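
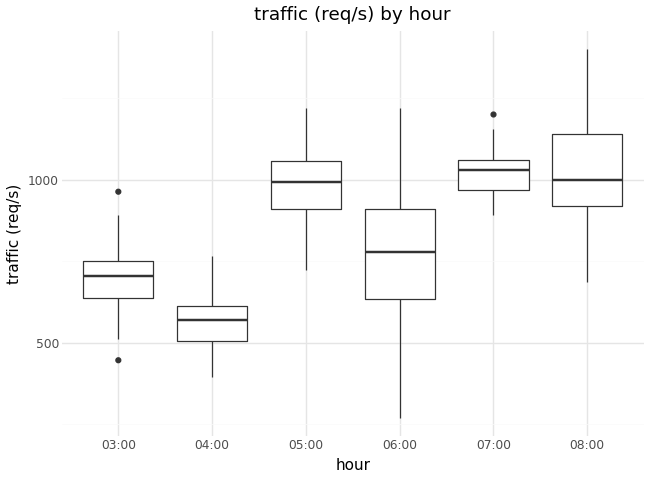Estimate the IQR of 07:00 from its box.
Q3 ≈ 1050, Q1 ≈ 950; IQR ≈ 100.

≈ 100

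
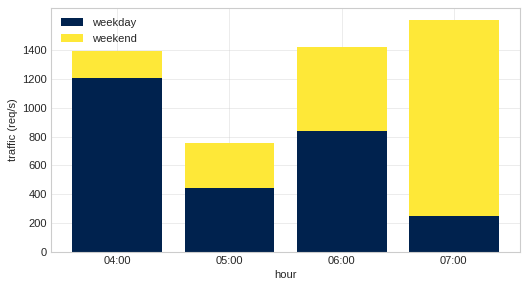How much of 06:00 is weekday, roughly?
≈ 800

weekday top ≈ 800, bottom ≈ 0; segment ≈ 800.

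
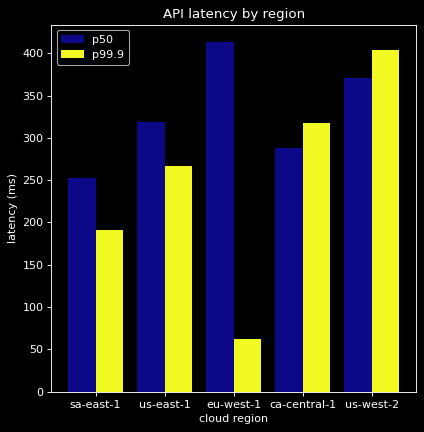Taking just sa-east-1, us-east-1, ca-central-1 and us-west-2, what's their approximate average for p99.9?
≈ 288

(200 + 250 + 300 + 400) / 4 ≈ 288.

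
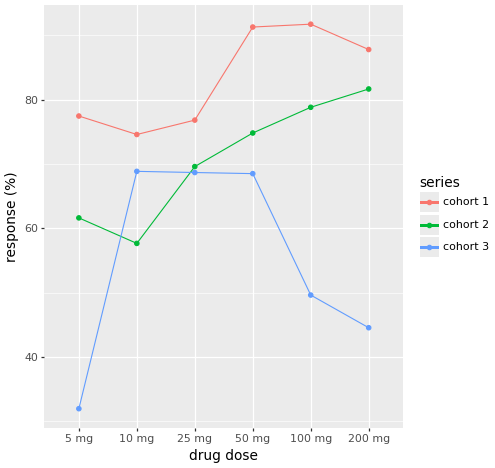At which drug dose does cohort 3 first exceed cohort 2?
10 mg

5 mg: cohort 3 ≈ 30 vs cohort 2 ≈ 60 (not yet); 10 mg: cohort 3 ≈ 70 vs cohort 2 ≈ 60 (first crossover).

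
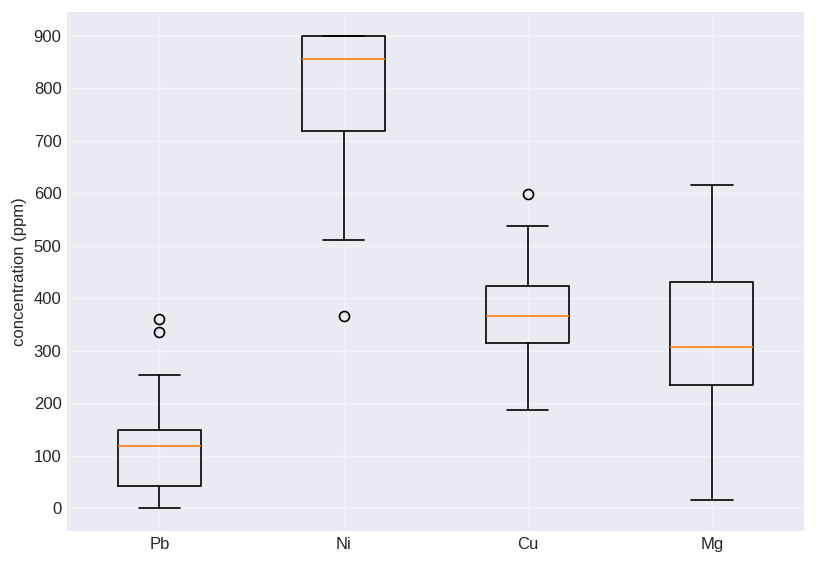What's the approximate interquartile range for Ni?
Q3 ≈ 900, Q1 ≈ 700; IQR ≈ 200.

≈ 200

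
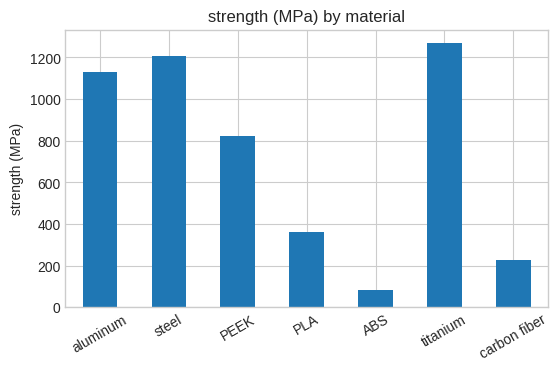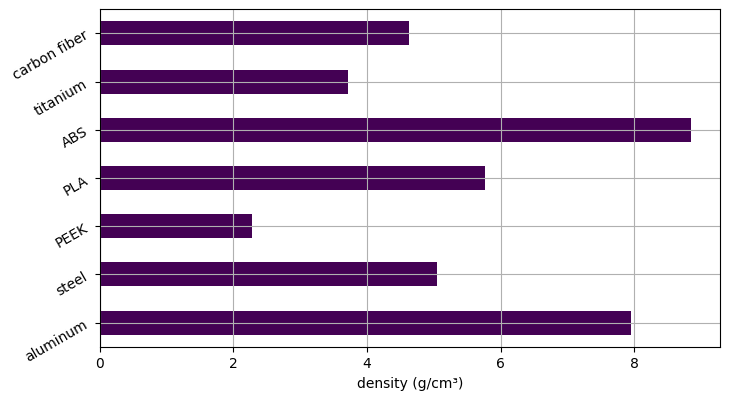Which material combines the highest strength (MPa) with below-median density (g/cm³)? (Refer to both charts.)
titanium

Chart 2 median density (g/cm³) ≈ 5; below-median materials: PEEK, titanium, carbon fiber. Among those, titanium has the highest strength (MPa) (≈ 1200).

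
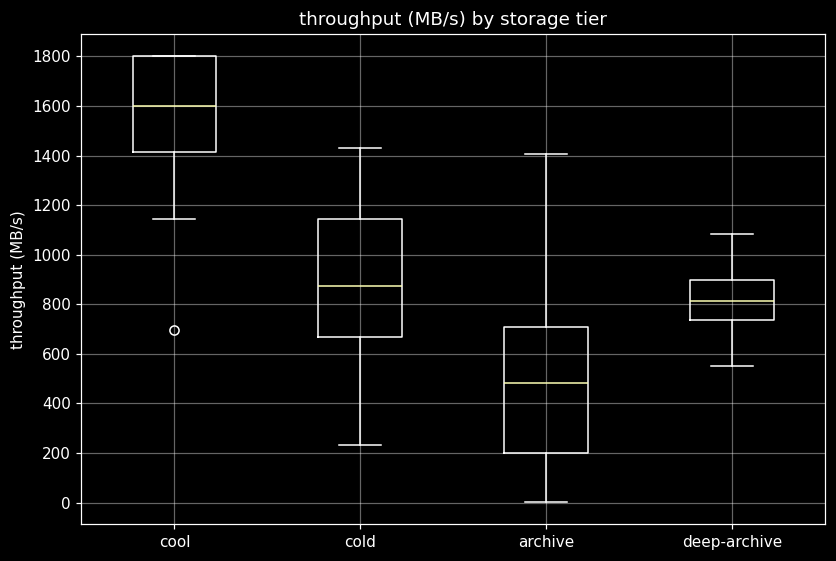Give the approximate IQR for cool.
≈ 400

Q3 ≈ 1800, Q1 ≈ 1400; IQR ≈ 400.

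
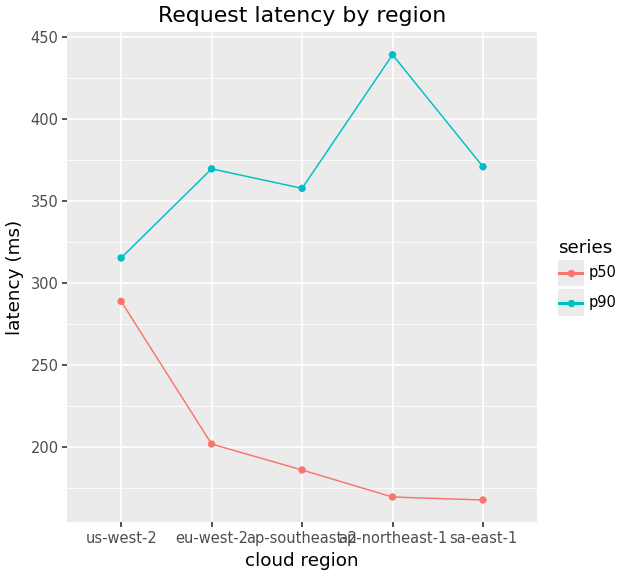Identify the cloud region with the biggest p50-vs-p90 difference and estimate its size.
ap-northeast-1, ≈ 275 ms

ap-northeast-1: p50 ≈ 175, p90 ≈ 450 → gap ≈ 275. Next-largest (sa-east-1) is only ≈ 200.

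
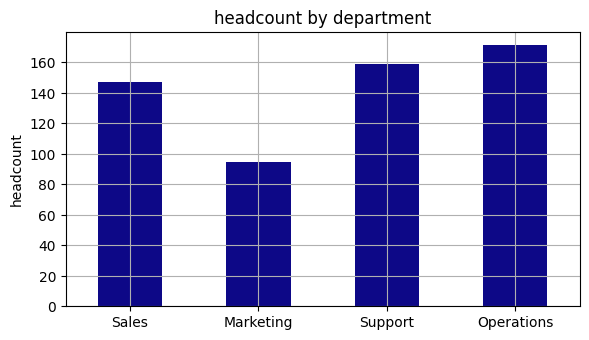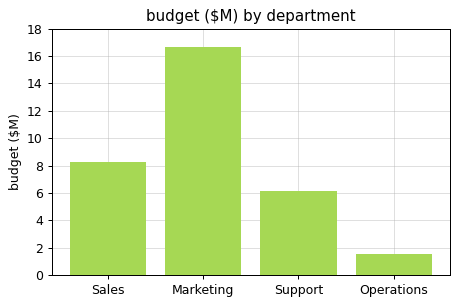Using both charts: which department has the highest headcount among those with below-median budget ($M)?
Chart 2 median budget ($M) ≈ 8; below-median departments: Support, Operations. Among those, Operations has the highest headcount (≈ 180).

Operations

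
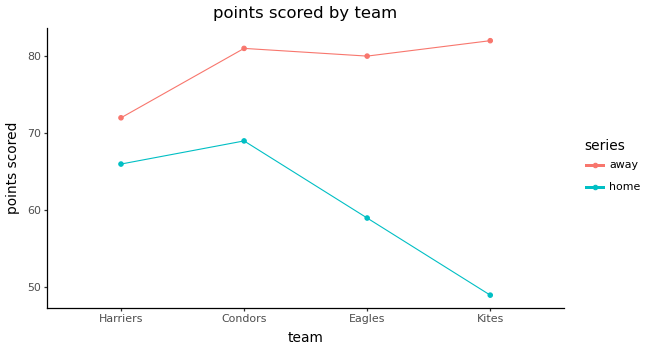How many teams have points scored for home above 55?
Above 55: Harriers, Condors, Eagles.

3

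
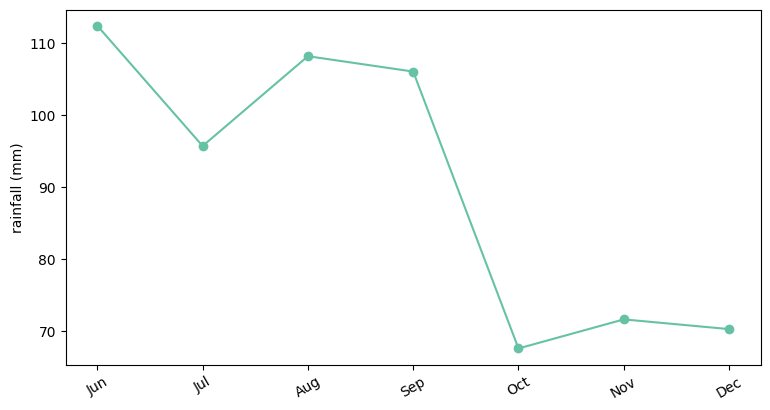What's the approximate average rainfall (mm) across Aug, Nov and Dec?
≈ 83

(110 + 70 + 70) / 3 ≈ 83.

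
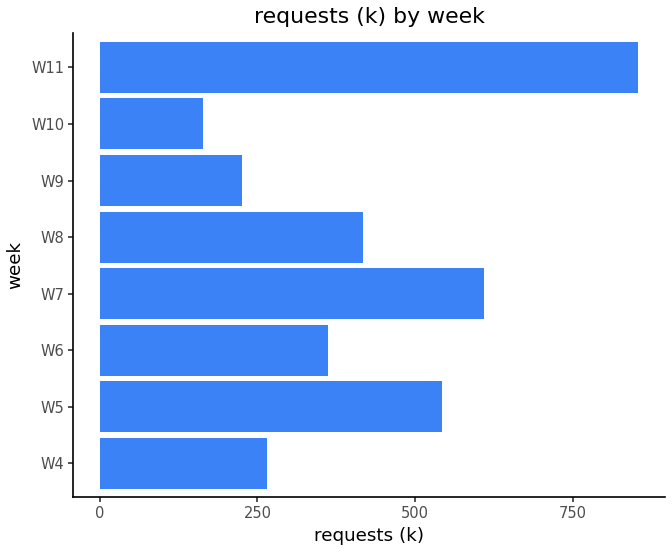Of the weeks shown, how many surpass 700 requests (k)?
Above 700: W11.

1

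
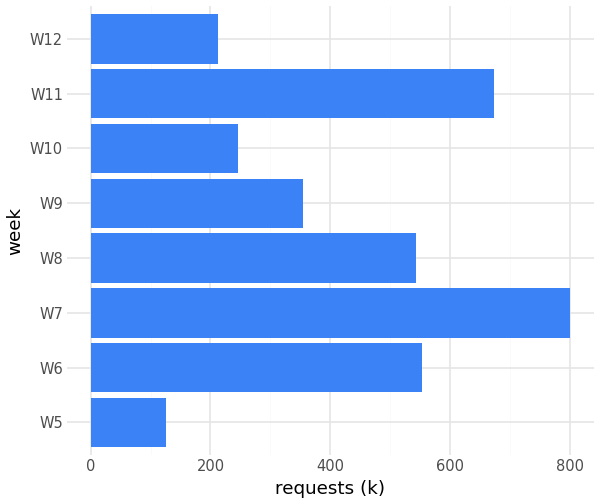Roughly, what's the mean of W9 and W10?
≈ 300

(400 + 200) / 2 ≈ 300.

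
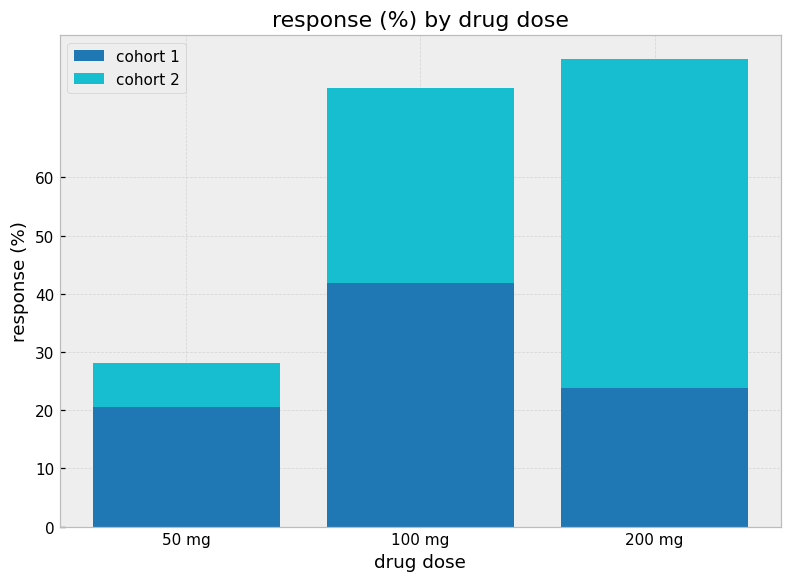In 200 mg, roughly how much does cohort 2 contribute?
≈ 60

cohort 2 top ≈ 80, bottom ≈ 20; segment ≈ 60.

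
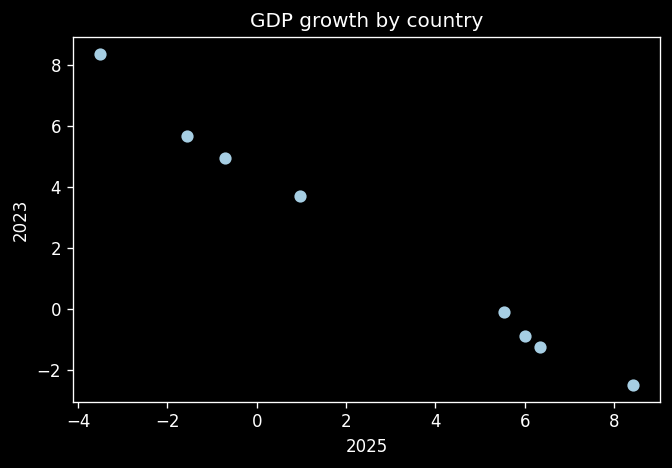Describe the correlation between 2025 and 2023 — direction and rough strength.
negative, strong

Points are negatively correlated; strong (|r| ≈ 1.0).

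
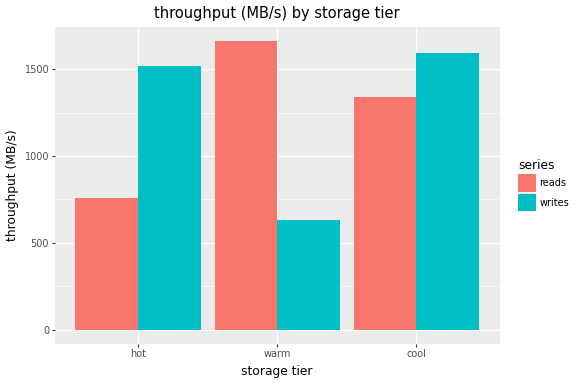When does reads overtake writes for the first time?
warm

hot: reads ≈ 800 vs writes ≈ 1600 (not yet); warm: reads ≈ 1600 vs writes ≈ 600 (first crossover).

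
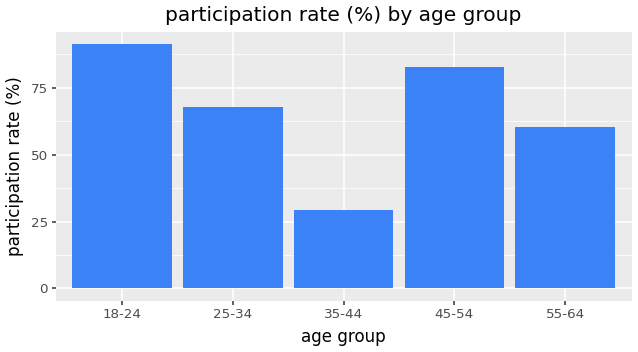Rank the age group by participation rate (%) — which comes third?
Top 4: 18-24 ≈ 90, 45-54 ≈ 80, 25-34 ≈ 70, 55-64 ≈ 60.

25-34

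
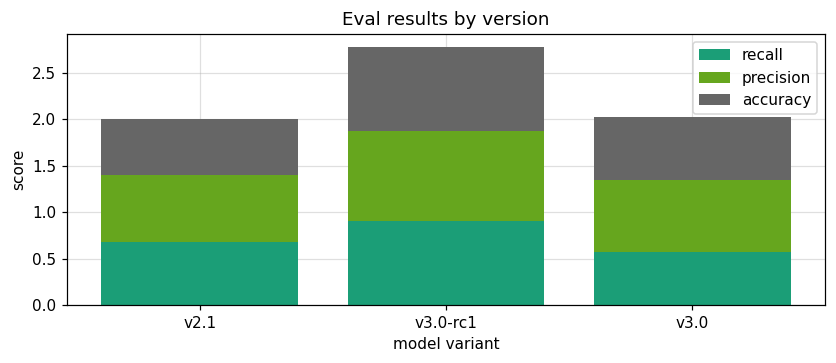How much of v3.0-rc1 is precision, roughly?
≈ 1.0

precision top ≈ 2.0, bottom ≈ 1.0; segment ≈ 1.0.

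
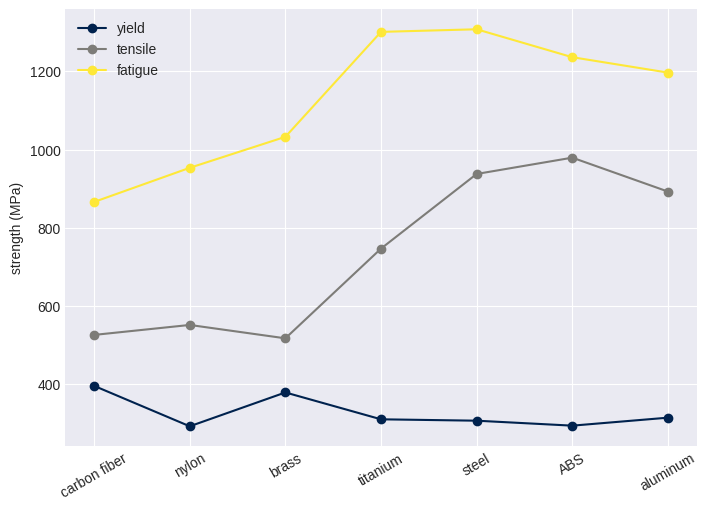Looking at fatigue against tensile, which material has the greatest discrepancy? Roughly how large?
titanium: fatigue ≈ 1300, tensile ≈ 700 → gap ≈ 600. Next-largest (brass) is only ≈ 500.

titanium, ≈ 600 MPa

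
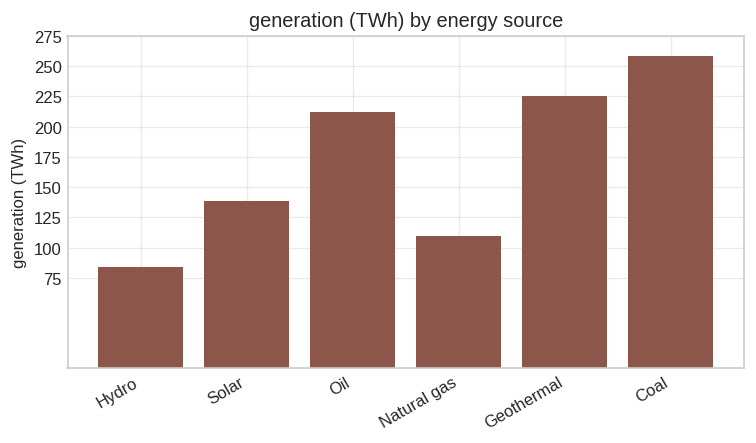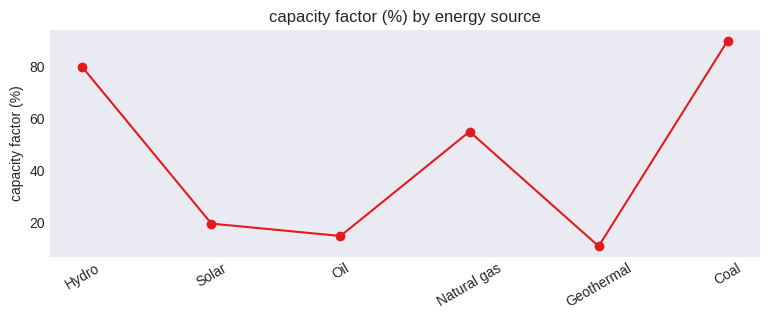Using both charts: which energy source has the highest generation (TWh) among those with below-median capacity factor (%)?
Geothermal

Chart 2 median capacity factor (%) ≈ 40; below-median energy sources: Solar, Oil, Geothermal. Among those, Geothermal has the highest generation (TWh) (≈ 225).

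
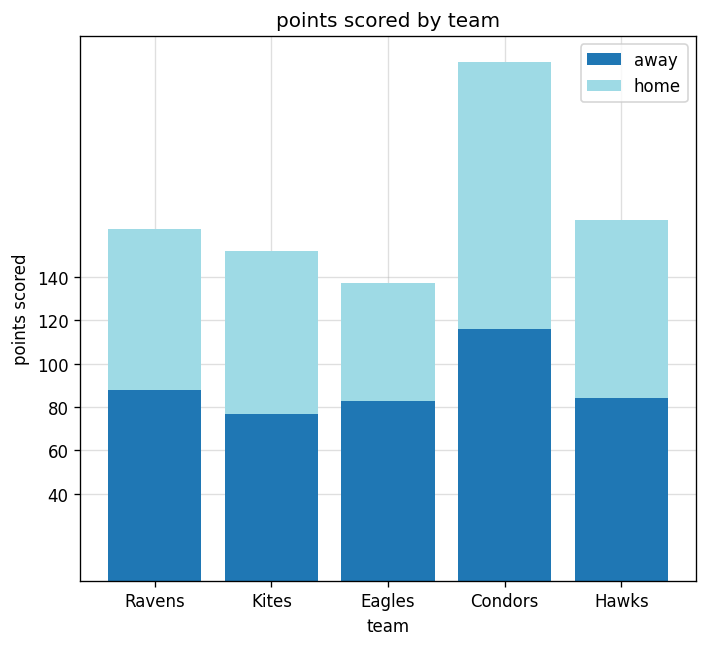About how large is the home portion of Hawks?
≈ 80

home top ≈ 160, bottom ≈ 80; segment ≈ 80.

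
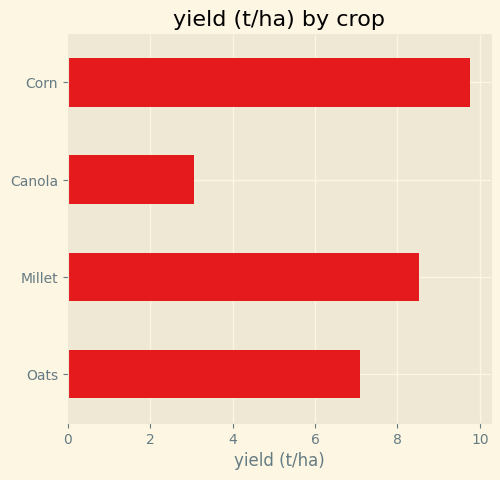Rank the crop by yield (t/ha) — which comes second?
Top 3: Corn ≈ 10, Millet ≈ 9, Oats ≈ 7.

Millet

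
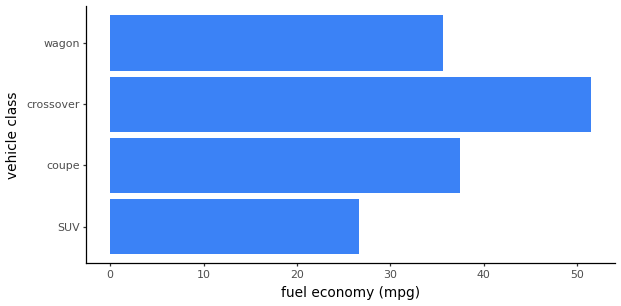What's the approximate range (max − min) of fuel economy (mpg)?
Max crossover ≈ 50, min SUV ≈ 25; range ≈ 25.

≈ 25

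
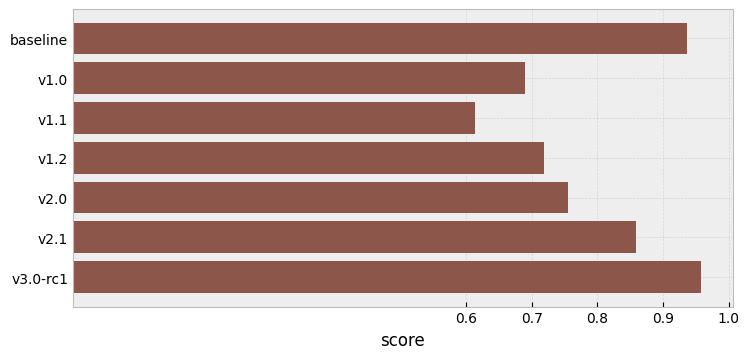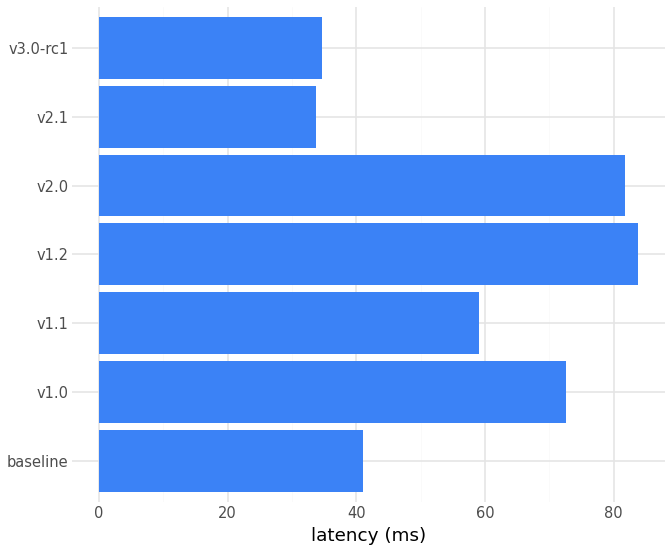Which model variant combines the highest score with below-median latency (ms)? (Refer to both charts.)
v3.0-rc1

Chart 2 median latency (ms) ≈ 60; below-median model variants: baseline, v2.1, v3.0-rc1. Among those, v3.0-rc1 has the highest score (≈ 1).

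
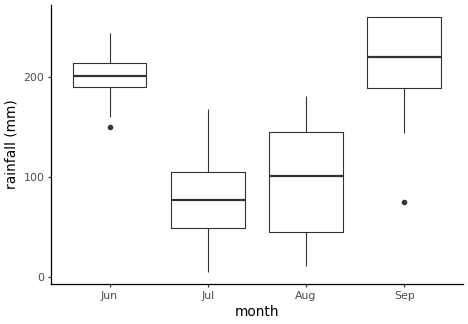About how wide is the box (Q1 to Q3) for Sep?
Q3 ≈ 260, Q1 ≈ 180; IQR ≈ 80.

≈ 80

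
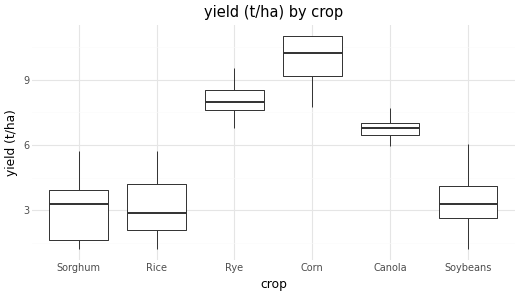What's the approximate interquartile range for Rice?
Q3 ≈ 4, Q1 ≈ 2; IQR ≈ 2.

≈ 2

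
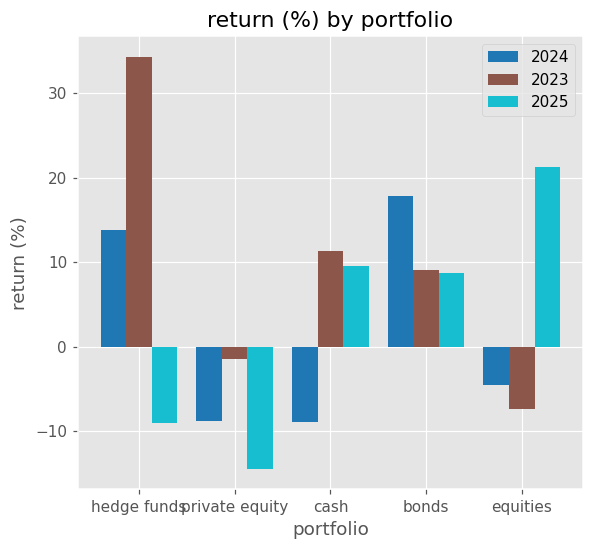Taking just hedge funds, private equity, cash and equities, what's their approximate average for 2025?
(-10 + -15 + 10 + 20) / 4 ≈ 1.

≈ 1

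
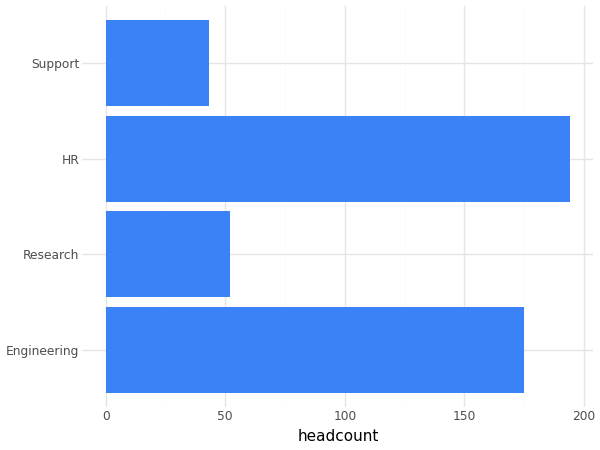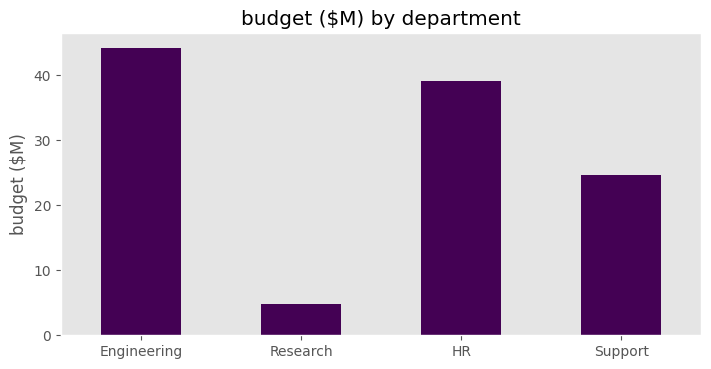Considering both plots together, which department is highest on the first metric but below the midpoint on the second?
Chart 2 median budget ($M) ≈ 30; below-median departments: Research, Support. Among those, Research has the highest headcount (≈ 60).

Research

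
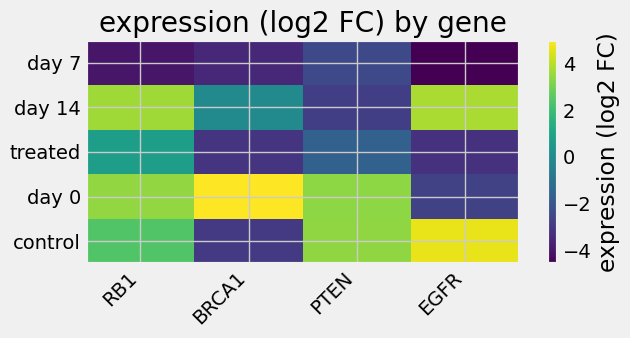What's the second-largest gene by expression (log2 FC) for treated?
Top 3 for treated: RB1 ≈ 1, PTEN ≈ -2, BRCA1 ≈ -3.

PTEN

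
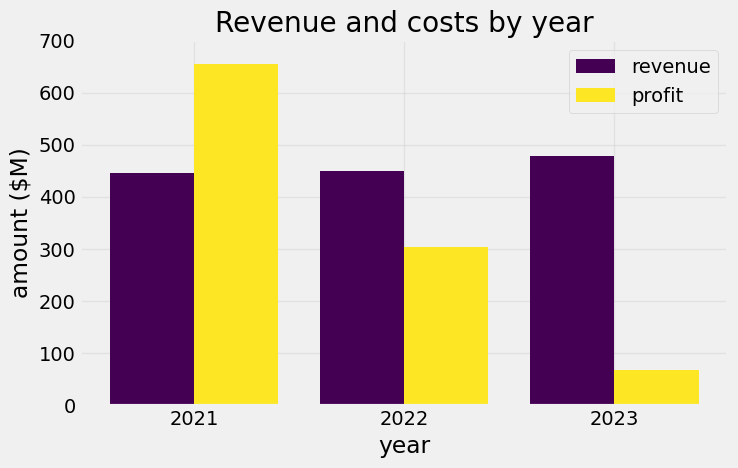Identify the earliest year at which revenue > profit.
2022

2021: revenue ≈ 400 vs profit ≈ 700 (not yet); 2022: revenue ≈ 500 vs profit ≈ 300 (first crossover).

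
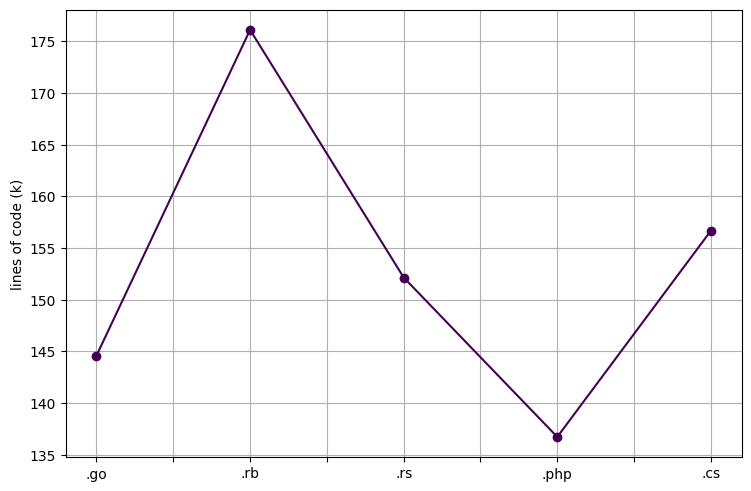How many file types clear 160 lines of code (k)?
Above 160: .rb.

1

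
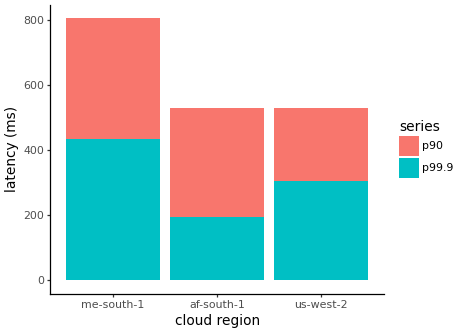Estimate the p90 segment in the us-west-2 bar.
p90 top ≈ 500, bottom ≈ 300; segment ≈ 200.

≈ 200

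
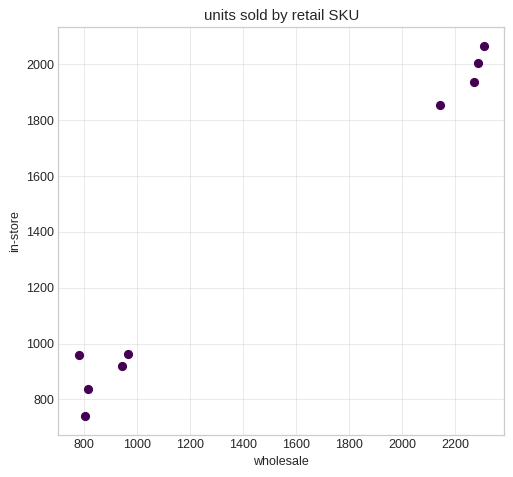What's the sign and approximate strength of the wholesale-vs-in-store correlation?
Points are positively correlated; strong (|r| ≈ 1.0).

positive, strong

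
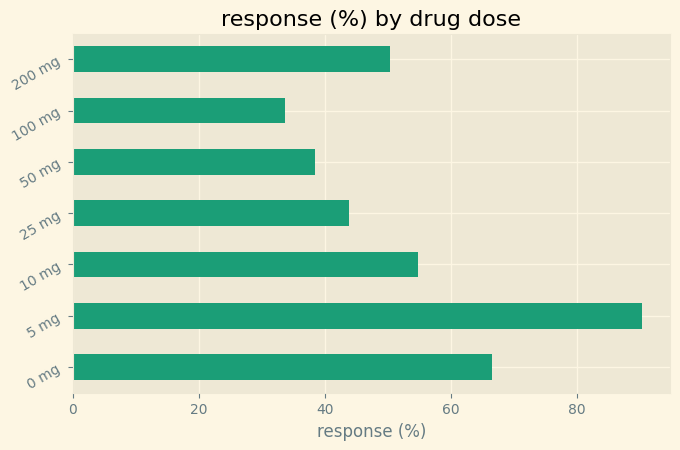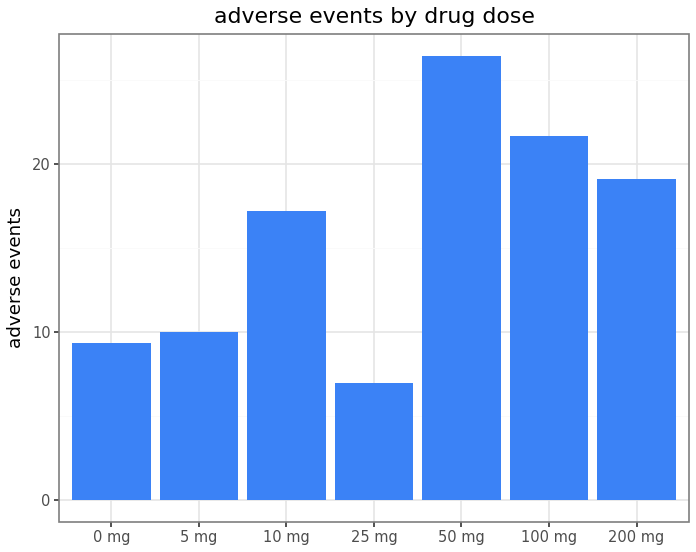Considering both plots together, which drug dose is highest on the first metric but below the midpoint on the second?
5 mg

Chart 2 median adverse events ≈ 15; below-median drug doses: 0 mg, 5 mg, 25 mg. Among those, 5 mg has the highest response (%) (≈ 90).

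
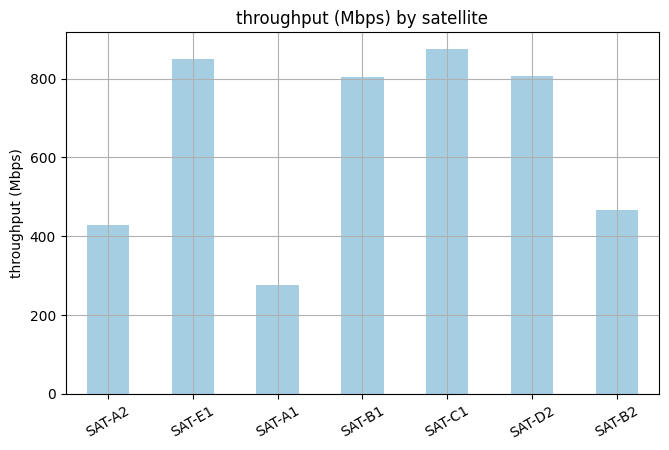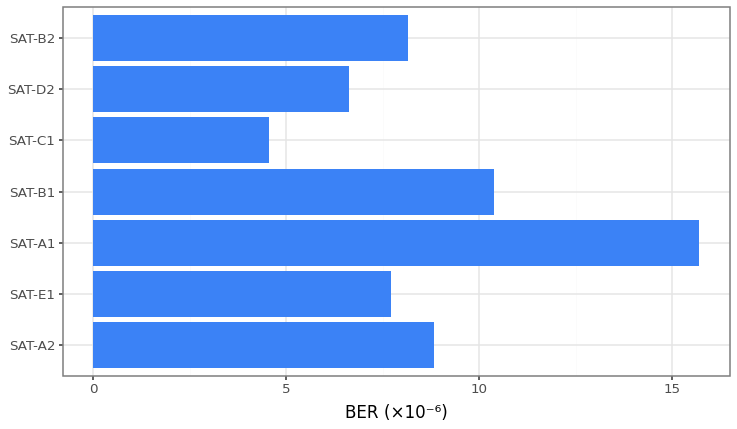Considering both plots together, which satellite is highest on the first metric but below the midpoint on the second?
Chart 2 median BER (×10⁻⁶) ≈ 8; below-median satellites: SAT-E1, SAT-C1, SAT-D2. Among those, SAT-C1 has the highest throughput (Mbps) (≈ 900).

SAT-C1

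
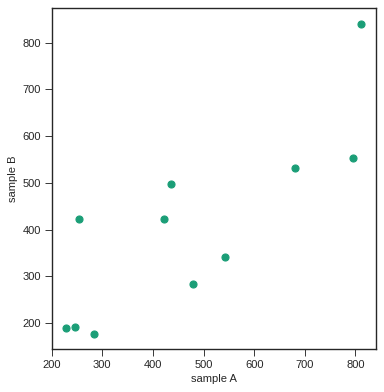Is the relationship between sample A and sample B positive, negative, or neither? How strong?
Points are positively correlated; strong (|r| ≈ 0.8).

positive, strong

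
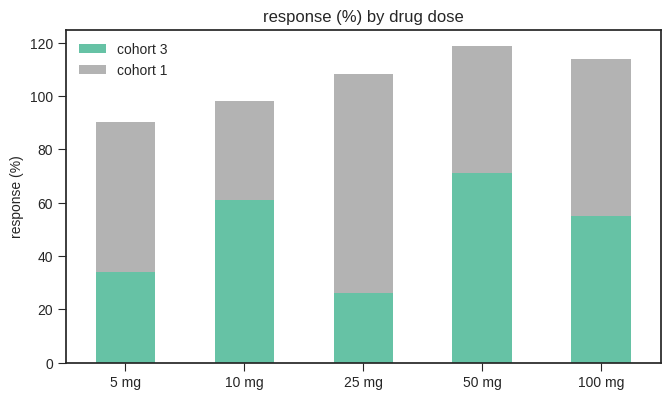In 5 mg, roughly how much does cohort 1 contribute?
cohort 1 top ≈ 90, bottom ≈ 30; segment ≈ 60.

≈ 60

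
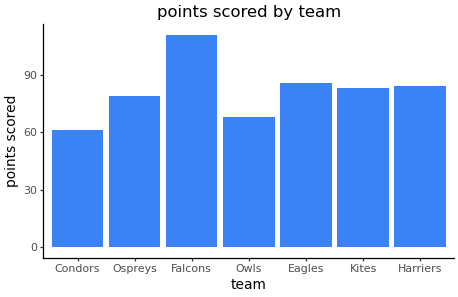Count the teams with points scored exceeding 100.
Above 100: Falcons.

1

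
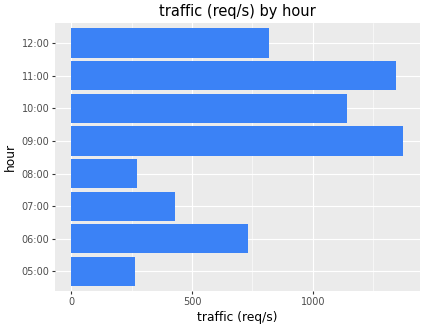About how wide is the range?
Max 09:00 ≈ 1400, min 05:00 ≈ 200; range ≈ 1200.

≈ 1200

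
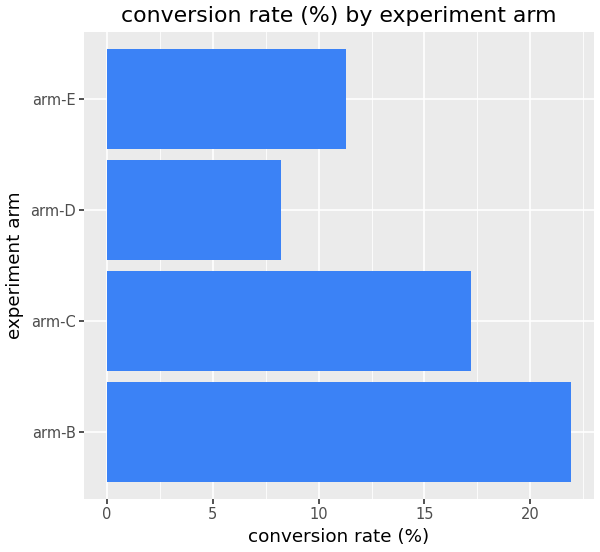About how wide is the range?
≈ 14

Max arm-B ≈ 22, min arm-D ≈ 8; range ≈ 14.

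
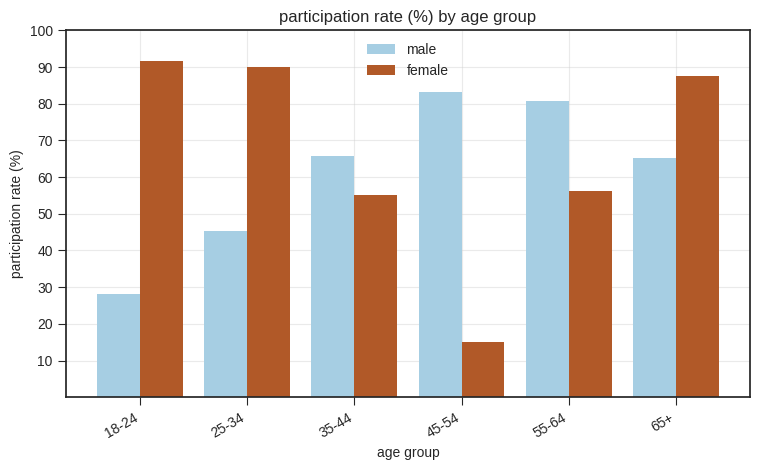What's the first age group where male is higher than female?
35-44

25-34: male ≈ 50 vs female ≈ 90 (not yet); 35-44: male ≈ 70 vs female ≈ 60 (first crossover).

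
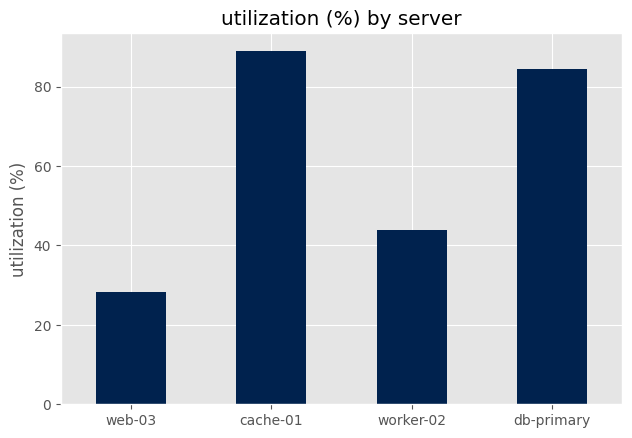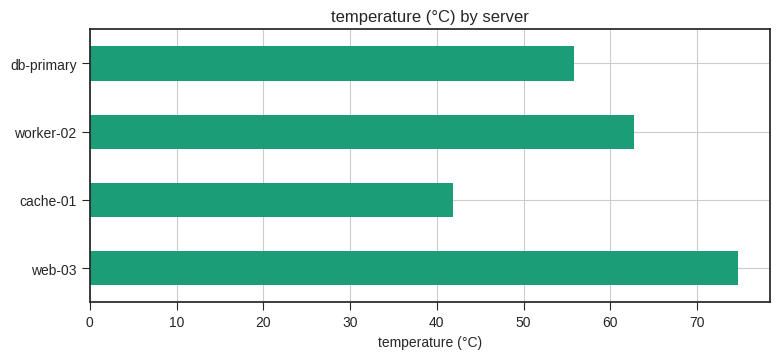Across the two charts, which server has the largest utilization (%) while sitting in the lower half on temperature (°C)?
Chart 2 median temperature (°C) ≈ 60; below-median servers: cache-01, db-primary. Among those, cache-01 has the highest utilization (%) (≈ 90).

cache-01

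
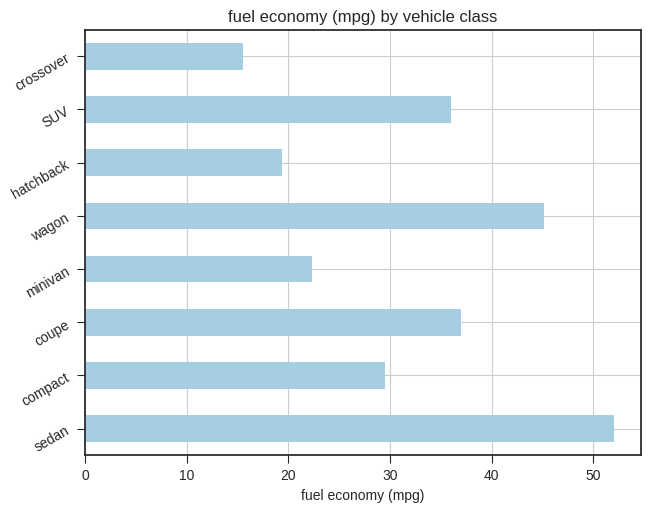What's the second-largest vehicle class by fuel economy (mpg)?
Top 3: sedan ≈ 50, wagon ≈ 45, coupe ≈ 35.

wagon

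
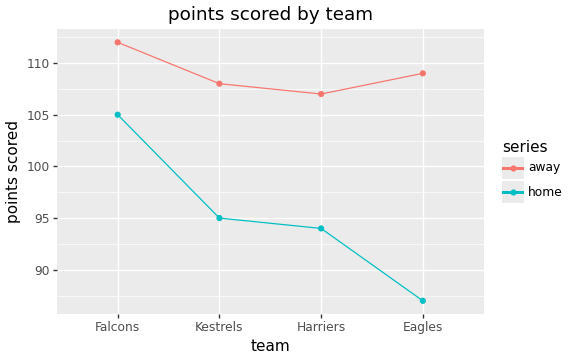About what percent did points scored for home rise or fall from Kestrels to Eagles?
Kestrels ≈ 95, Eagles ≈ 85; (85 − 95) / 95 ≈ -10.5%.

≈ -10.5%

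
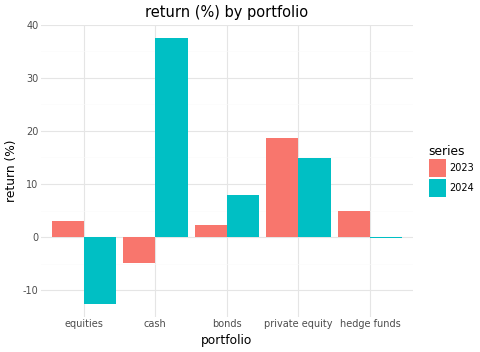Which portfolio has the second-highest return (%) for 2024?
Top 3 for 2024: cash ≈ 40, private equity ≈ 15, bonds ≈ 10.

private equity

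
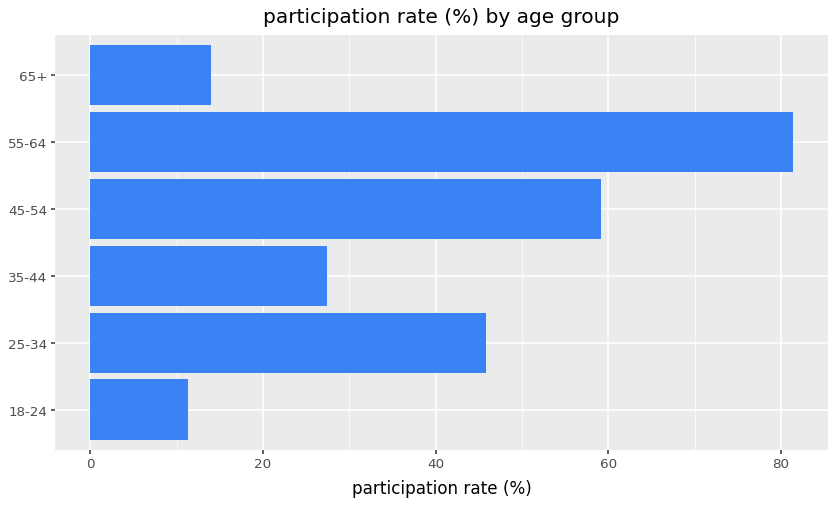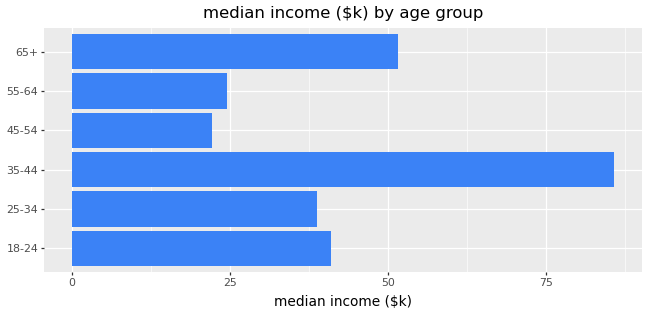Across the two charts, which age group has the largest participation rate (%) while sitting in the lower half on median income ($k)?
55-64

Chart 2 median median income ($k) ≈ 40; below-median age groups: 25-34, 45-54, 55-64. Among those, 55-64 has the highest participation rate (%) (≈ 80).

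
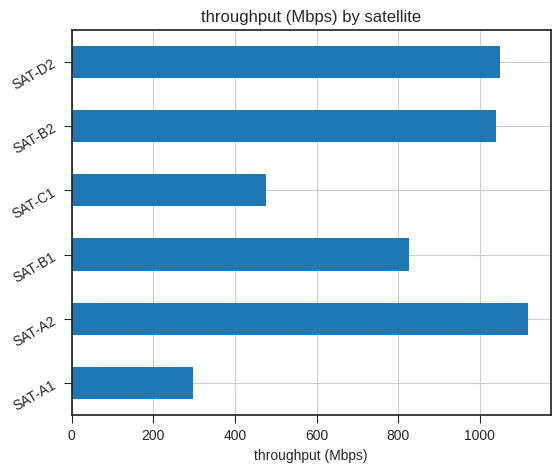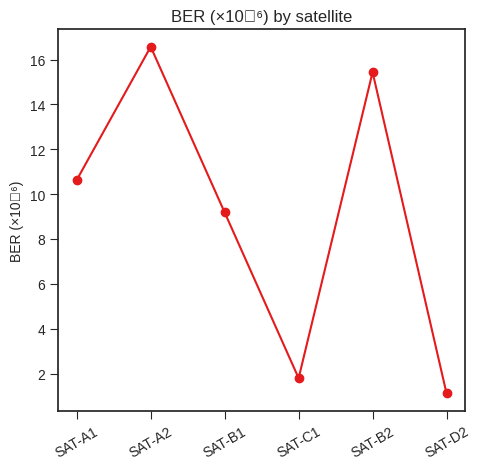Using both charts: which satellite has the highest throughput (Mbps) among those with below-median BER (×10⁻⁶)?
SAT-D2

Chart 2 median BER (×10⁻⁶) ≈ 10; below-median satellites: SAT-B1, SAT-C1, SAT-D2. Among those, SAT-D2 has the highest throughput (Mbps) (≈ 1000).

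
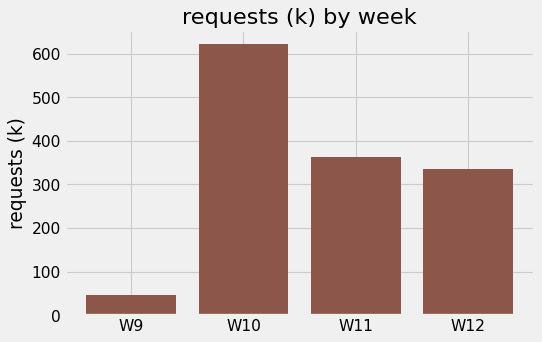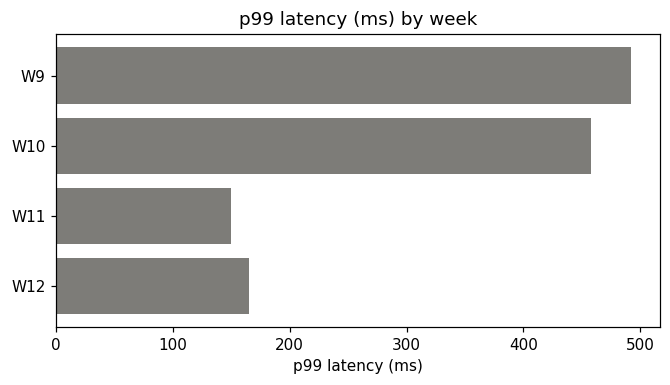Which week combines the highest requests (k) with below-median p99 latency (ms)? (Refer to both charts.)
W11

Chart 2 median p99 latency (ms) ≈ 300; below-median weeks: W11, W12. Among those, W11 has the highest requests (k) (≈ 400).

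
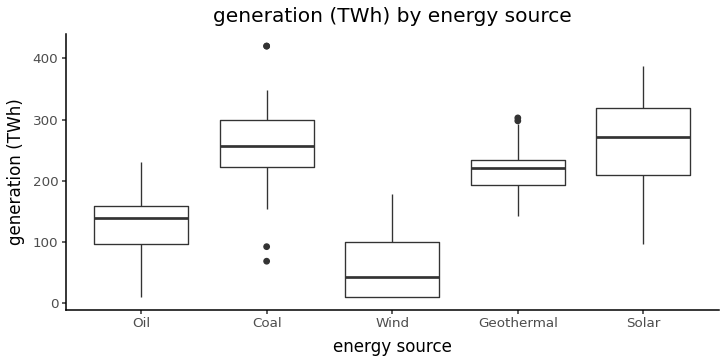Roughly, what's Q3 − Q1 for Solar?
≈ 120

Q3 ≈ 320, Q1 ≈ 200; IQR ≈ 120.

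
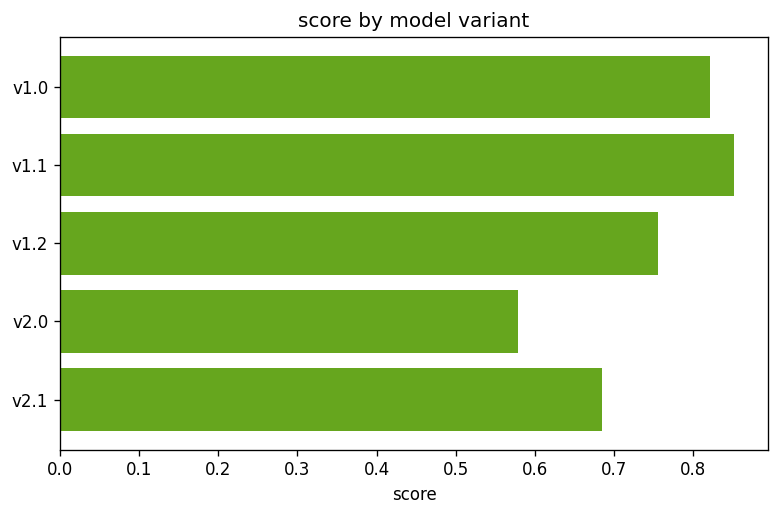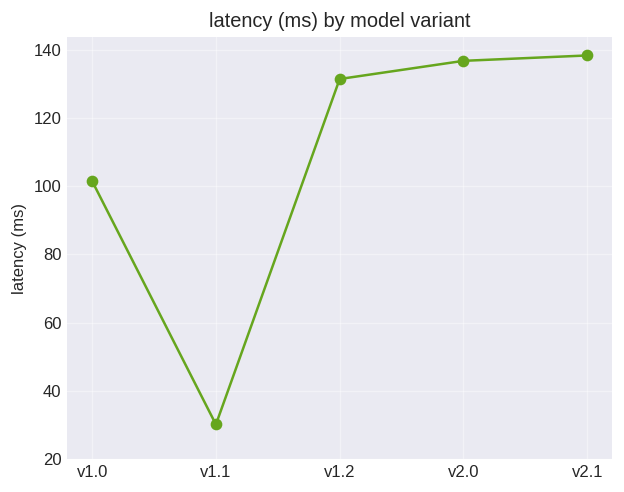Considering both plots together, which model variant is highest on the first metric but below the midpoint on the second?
v1.1

Chart 2 median latency (ms) ≈ 140; below-median model variants: v1.0, v1.1. Among those, v1.1 has the highest score (≈ 0.9).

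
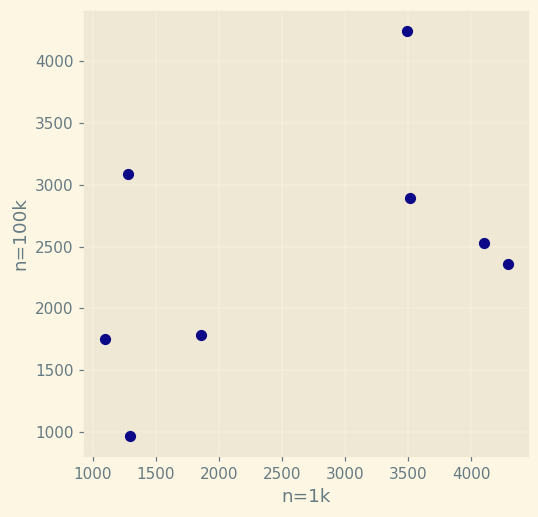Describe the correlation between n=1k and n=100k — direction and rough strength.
positive, moderate

Points are positively correlated; moderate (|r| ≈ 0.5).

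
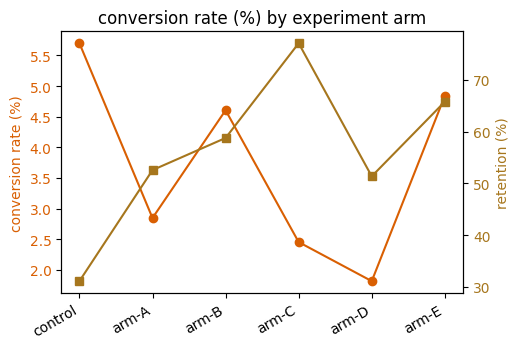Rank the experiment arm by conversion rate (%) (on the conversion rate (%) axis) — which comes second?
Top 3 (on the conversion rate (%) axis): control ≈ 5.5, arm-E ≈ 5.0, arm-B ≈ 4.5.

arm-E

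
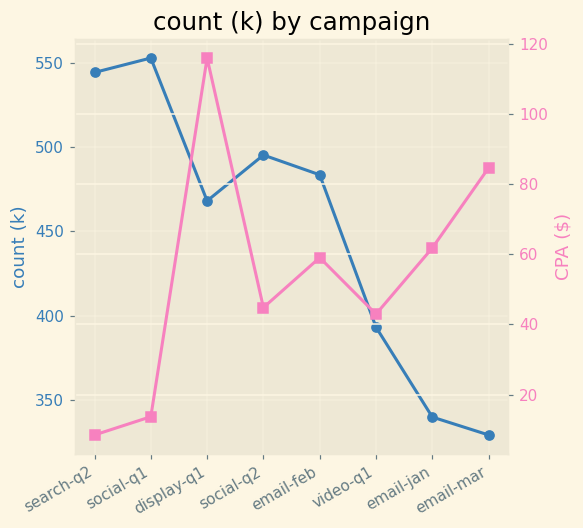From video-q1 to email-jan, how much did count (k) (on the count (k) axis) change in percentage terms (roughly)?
video-q1 ≈ 400, email-jan ≈ 340; (340 − 400) / 400 ≈ -15%.

≈ -15%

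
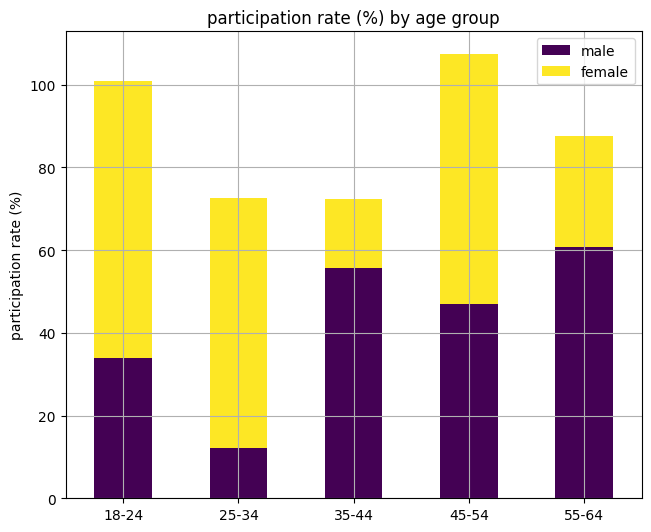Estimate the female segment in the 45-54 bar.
≈ 60

female top ≈ 110, bottom ≈ 50; segment ≈ 60.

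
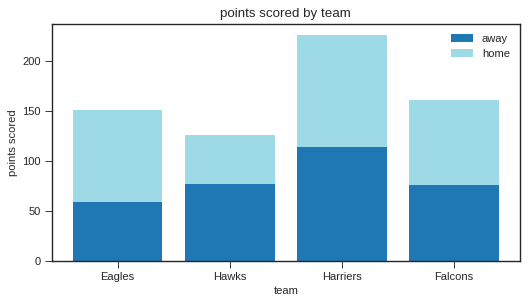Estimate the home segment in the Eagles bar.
home top ≈ 160, bottom ≈ 60; segment ≈ 100.

≈ 100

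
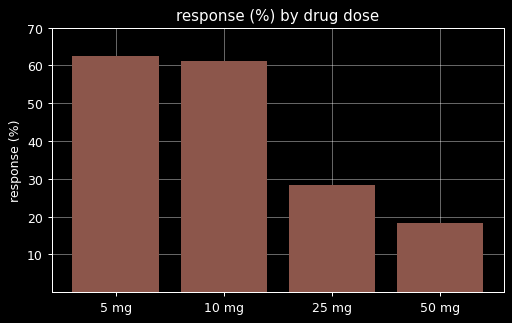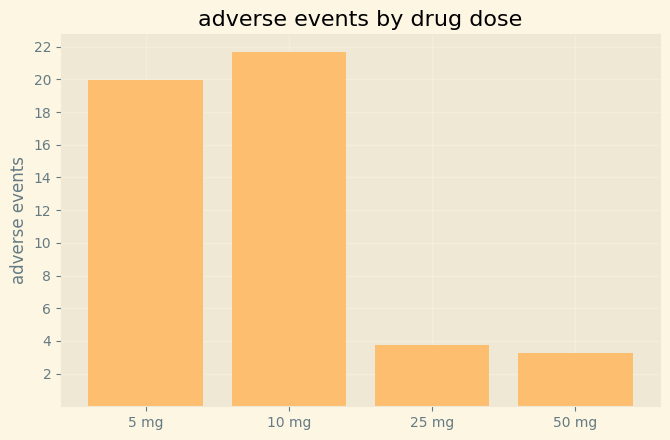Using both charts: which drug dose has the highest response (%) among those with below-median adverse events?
Chart 2 median adverse events ≈ 12; below-median drug doses: 25 mg, 50 mg. Among those, 25 mg has the highest response (%) (≈ 30).

25 mg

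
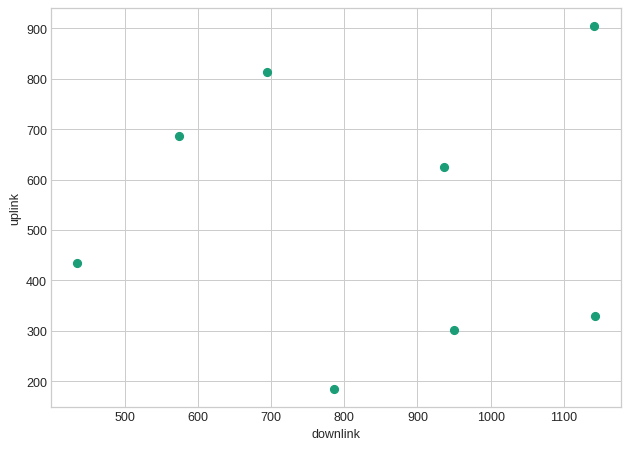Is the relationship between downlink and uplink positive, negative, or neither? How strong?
Points are roughly uncorrelated; weak (|r| ≈ 0.0).

no clear correlation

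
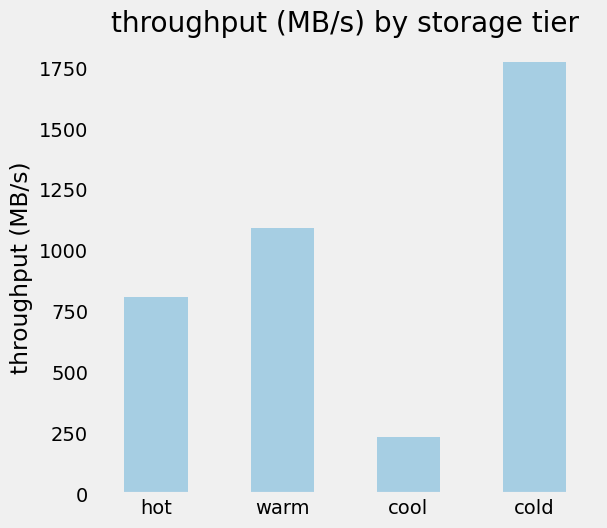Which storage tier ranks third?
hot

Top 4: cold ≈ 1800, warm ≈ 1000, hot ≈ 800, cool ≈ 200.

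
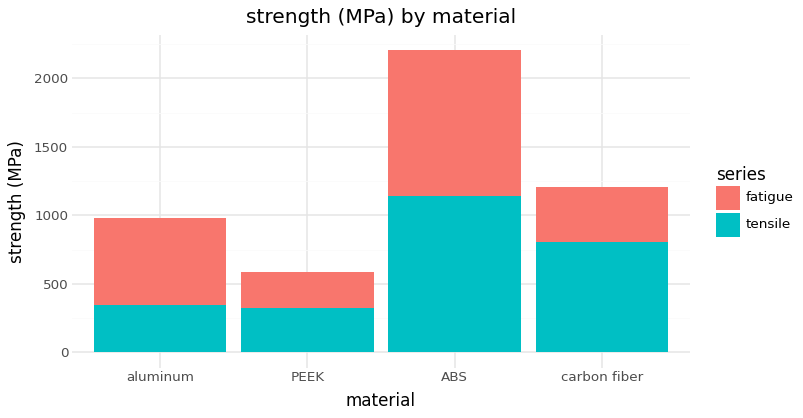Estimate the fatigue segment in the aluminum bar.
≈ 600

fatigue top ≈ 1000, bottom ≈ 400; segment ≈ 600.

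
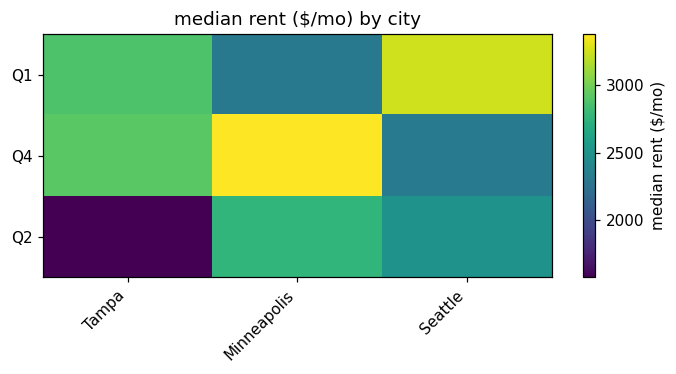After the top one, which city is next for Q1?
Top 3 for Q1: Seattle ≈ 3200, Tampa ≈ 2800, Minneapolis ≈ 2400.

Tampa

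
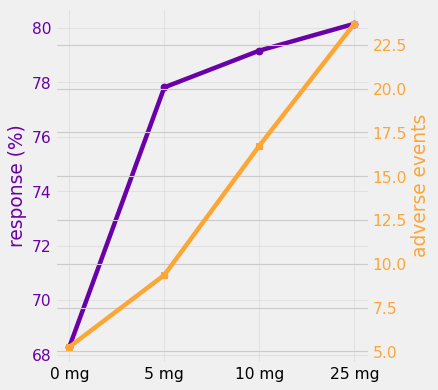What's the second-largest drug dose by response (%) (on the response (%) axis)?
10 mg

Top 3 (on the response (%) axis): 25 mg ≈ 80, 10 mg ≈ 79, 5 mg ≈ 78.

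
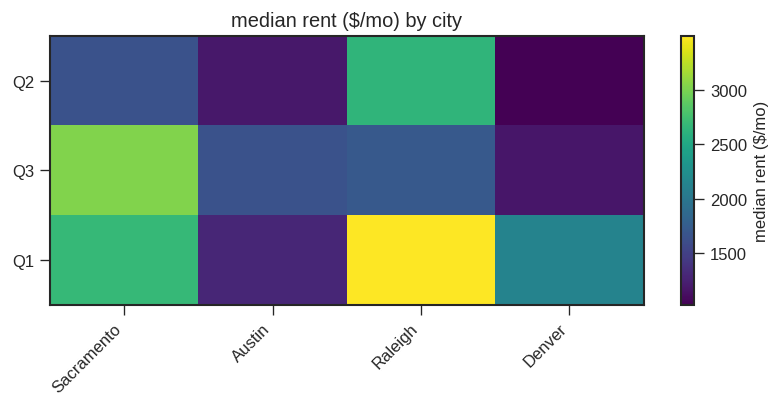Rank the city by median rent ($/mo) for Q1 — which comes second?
Top 3 for Q1: Raleigh ≈ 3500, Sacramento ≈ 2500, Denver ≈ 2000.

Sacramento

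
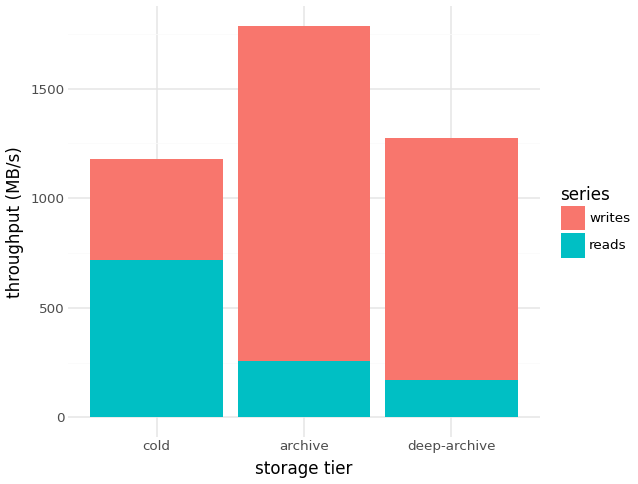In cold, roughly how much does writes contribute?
writes top ≈ 1200, bottom ≈ 800; segment ≈ 400.

≈ 400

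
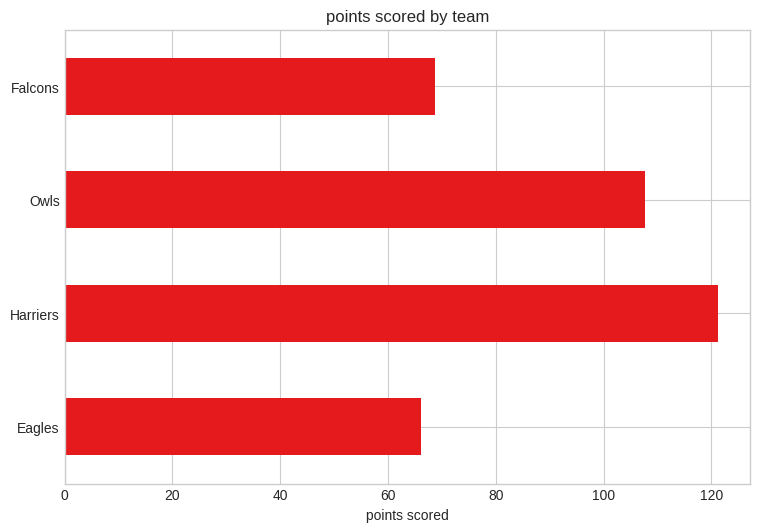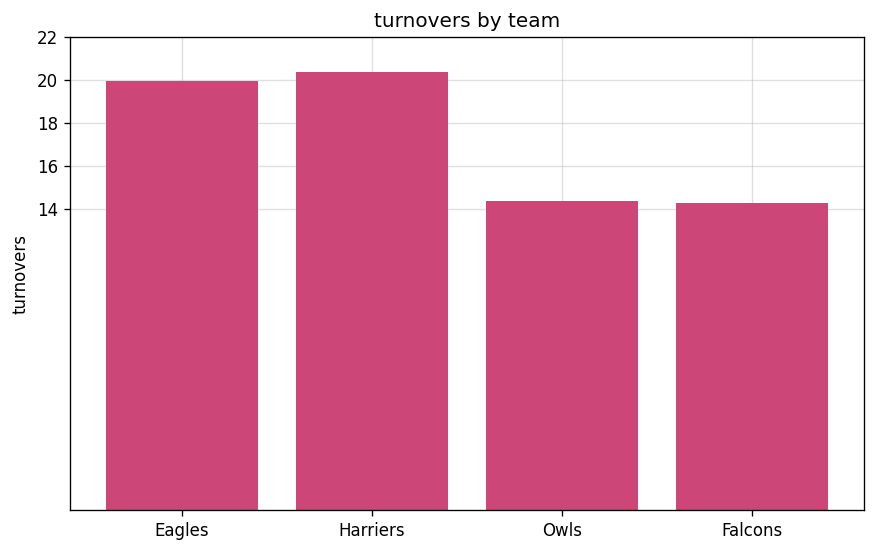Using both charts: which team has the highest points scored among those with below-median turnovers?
Owls

Chart 2 median turnovers ≈ 18; below-median teams: Owls, Falcons. Among those, Owls has the highest points scored (≈ 100).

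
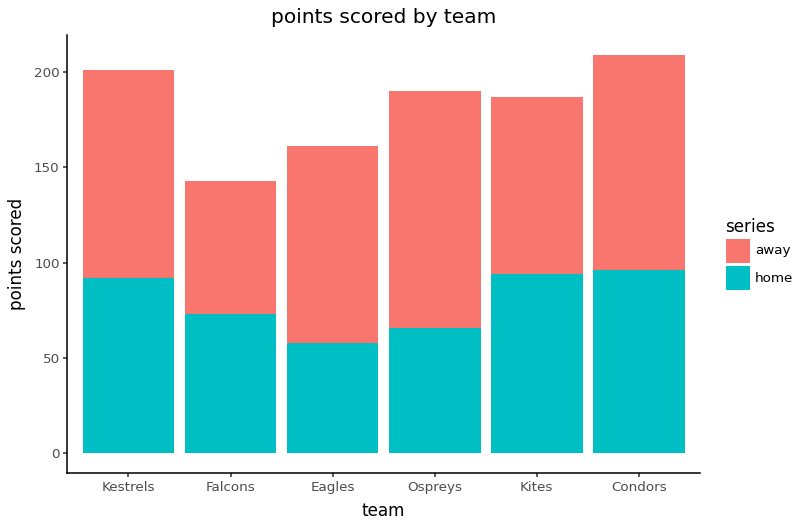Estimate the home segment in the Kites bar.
≈ 100

home top ≈ 100, bottom ≈ 0; segment ≈ 100.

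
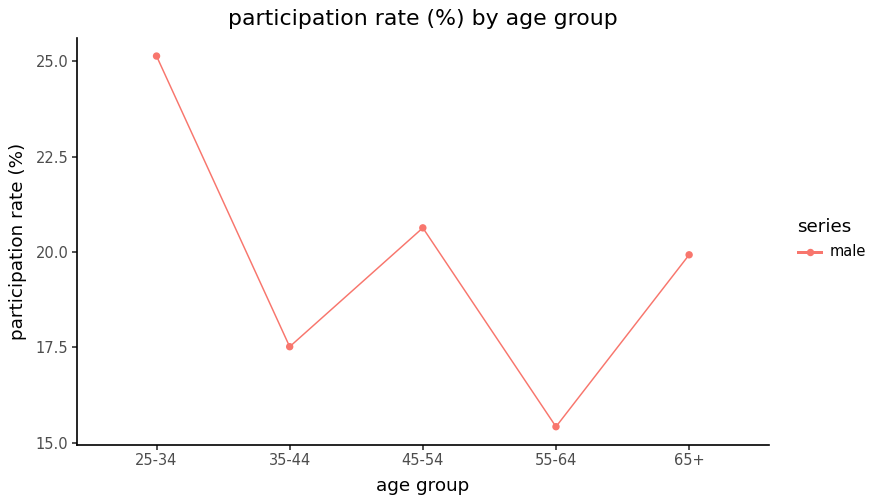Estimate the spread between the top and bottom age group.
Max 25-34 ≈ 25, min 55-64 ≈ 15; range ≈ 10.

≈ 10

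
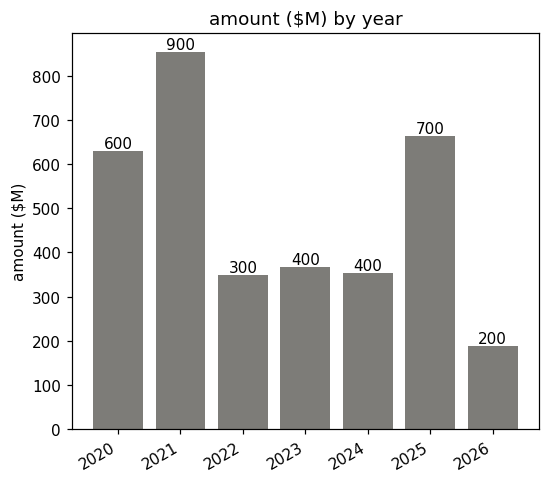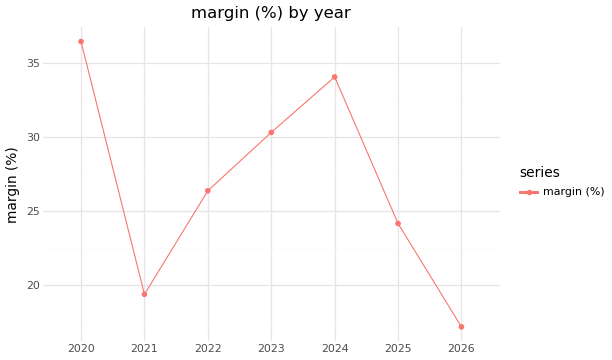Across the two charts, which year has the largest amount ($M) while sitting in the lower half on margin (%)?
2021

Chart 2 median margin (%) ≈ 25; below-median years: 2021, 2025, 2026. Among those, 2021 has the highest amount ($M) (≈ 900).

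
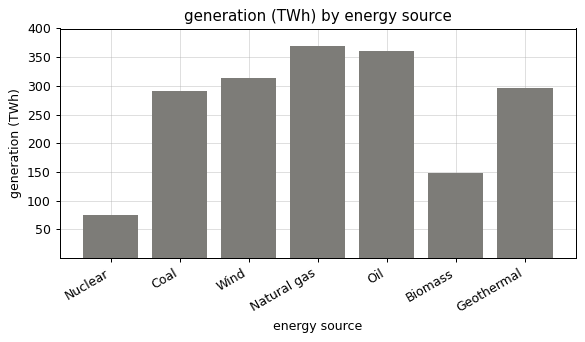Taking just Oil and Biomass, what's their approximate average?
(350 + 150) / 2 ≈ 250.

≈ 250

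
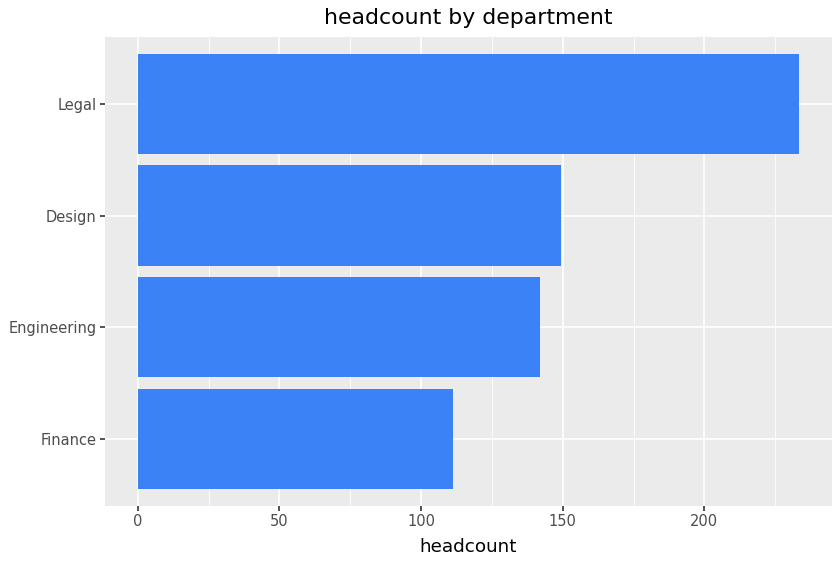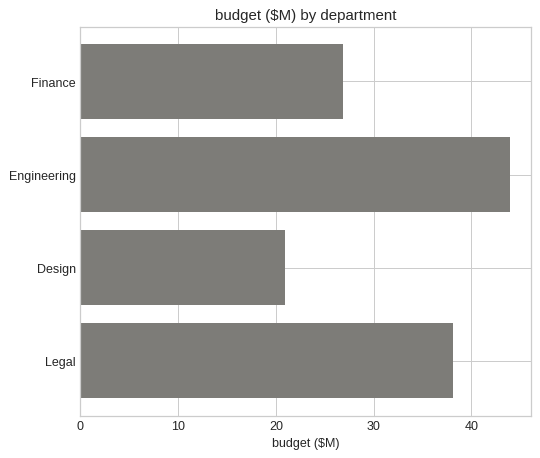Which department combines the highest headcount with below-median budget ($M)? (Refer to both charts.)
Chart 2 median budget ($M) ≈ 35; below-median departments: Finance, Design. Among those, Design has the highest headcount (≈ 150).

Design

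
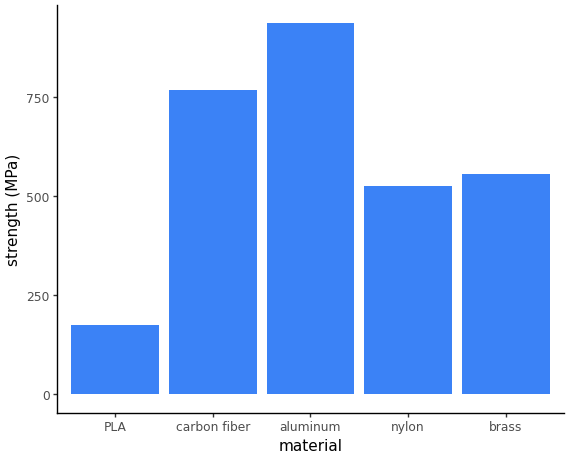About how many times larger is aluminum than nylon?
≈ 1.8×

aluminum ≈ 900, nylon ≈ 500; 900/500 ≈ 1.8.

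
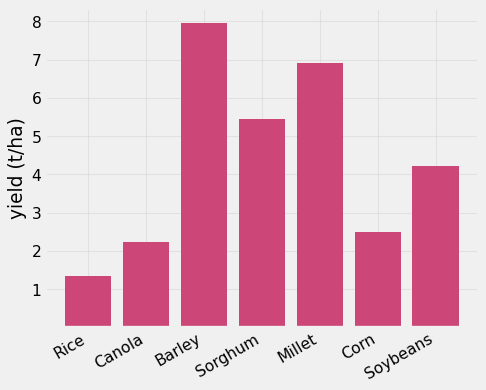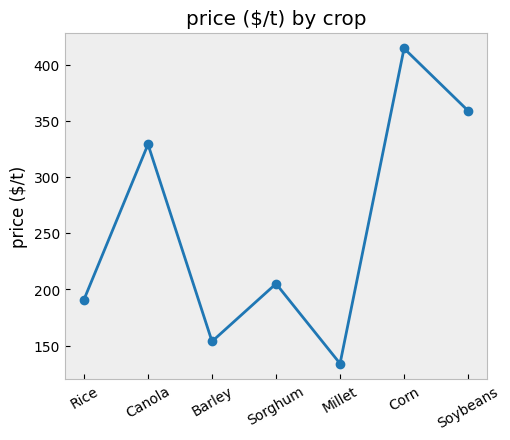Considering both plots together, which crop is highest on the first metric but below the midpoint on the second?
Barley

Chart 2 median price ($/t) ≈ 200; below-median crops: Rice, Barley, Millet. Among those, Barley has the highest yield (t/ha) (≈ 8).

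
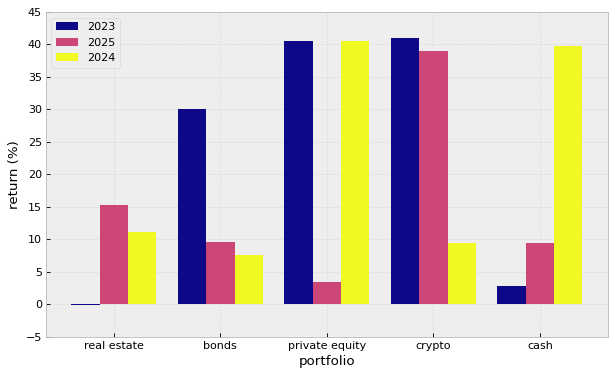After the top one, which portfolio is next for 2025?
real estate

Top 3 for 2025: crypto ≈ 40, real estate ≈ 15, bonds ≈ 10.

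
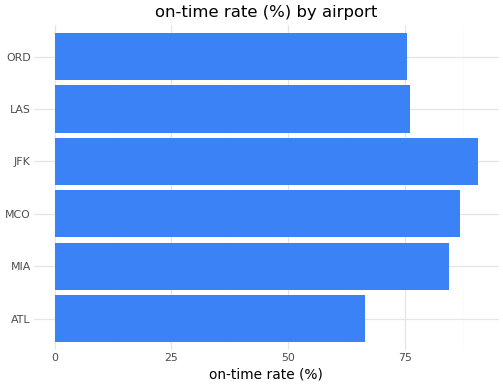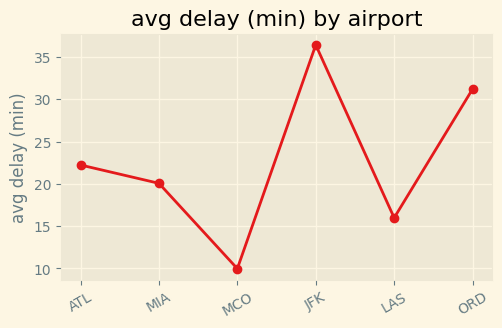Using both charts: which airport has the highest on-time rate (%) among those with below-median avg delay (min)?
Chart 2 median avg delay (min) ≈ 20; below-median airports: MIA, MCO, LAS. Among those, MCO has the highest on-time rate (%) (≈ 90).

MCO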